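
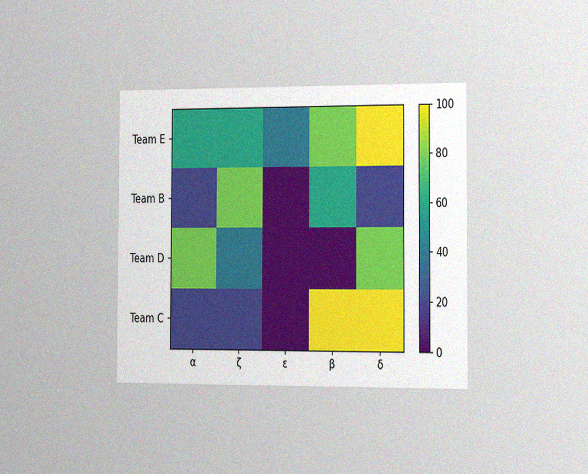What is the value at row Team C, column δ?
The chart is viewed slightly from the right, with some photo noise. Matching cell (Team C, δ) against the colorbar gives 100.

100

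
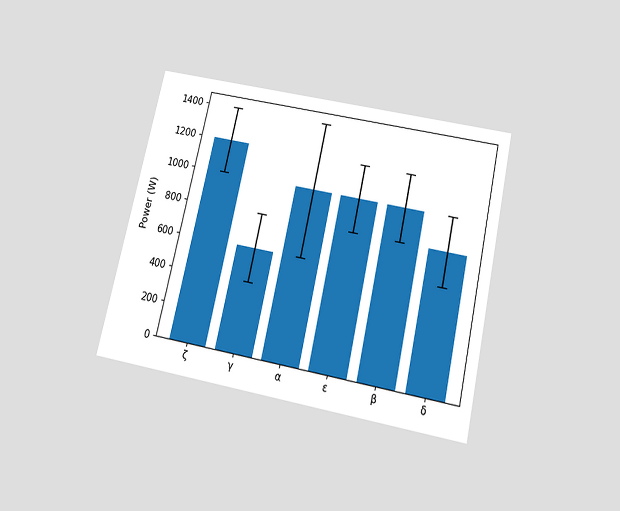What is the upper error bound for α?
1400W

The chart is tilted about 13° clockwise and viewed slightly from below. The α bar's upper whisker reaches 1400W.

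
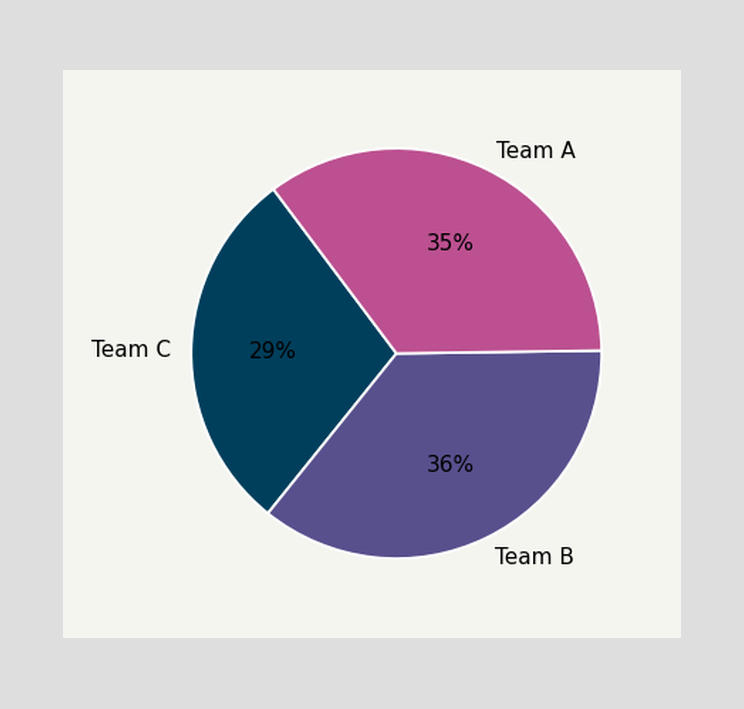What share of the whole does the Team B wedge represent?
The Team B slice takes up 36% of the pie.

36%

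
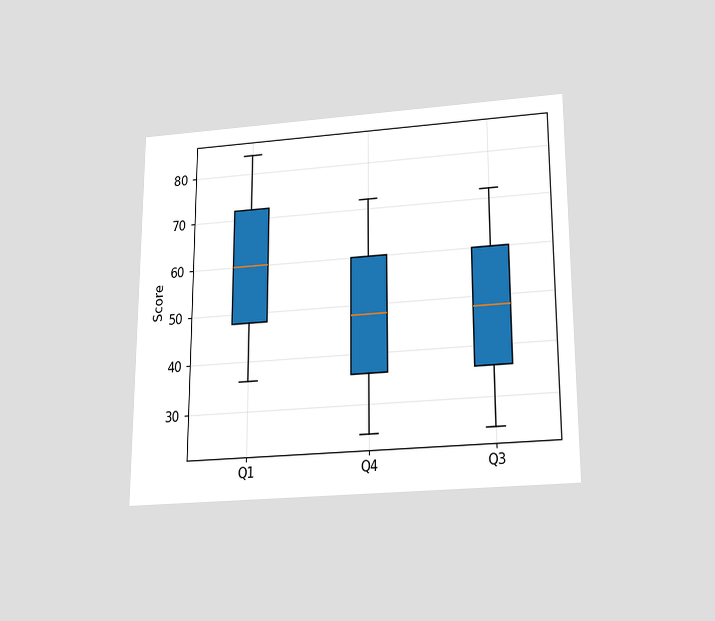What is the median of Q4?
The chart is viewed slightly from below. The median line in the Q4 box sits at 48.

48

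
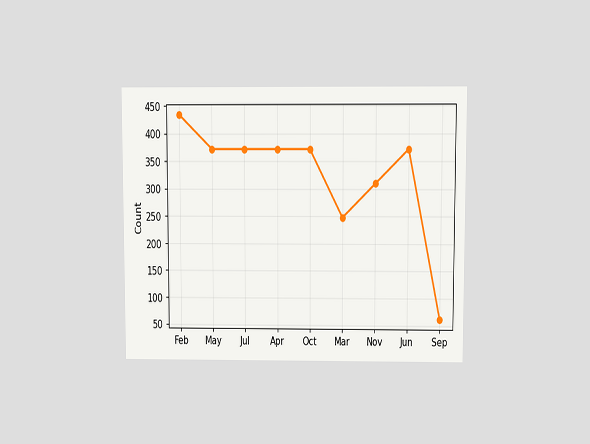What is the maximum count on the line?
434

The chart is viewed at a slight angle. The highest point is at Feb, and reading across to the y-axis gives 434.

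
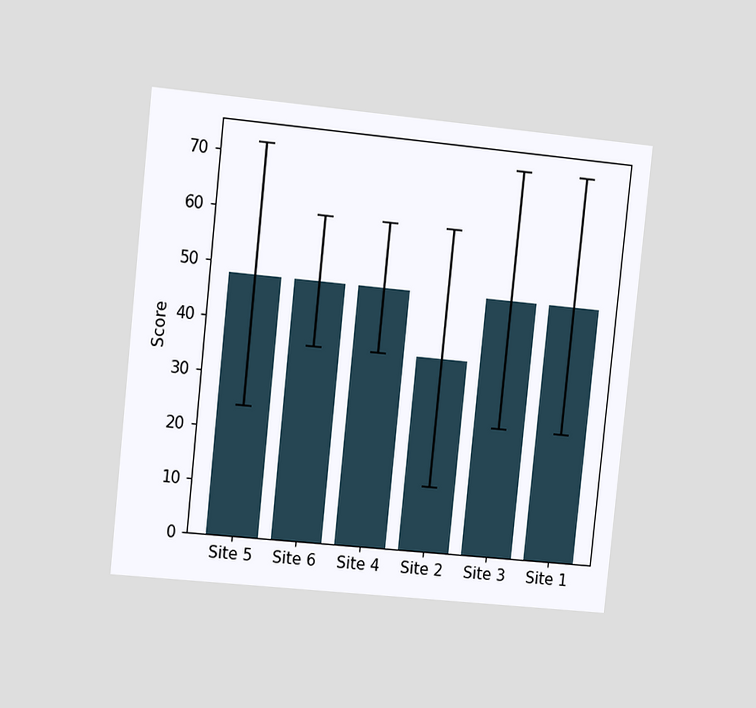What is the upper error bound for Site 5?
72

The chart is tilted about 6° clockwise and viewed slightly from the left. The Site 5 bar's upper whisker reaches 72.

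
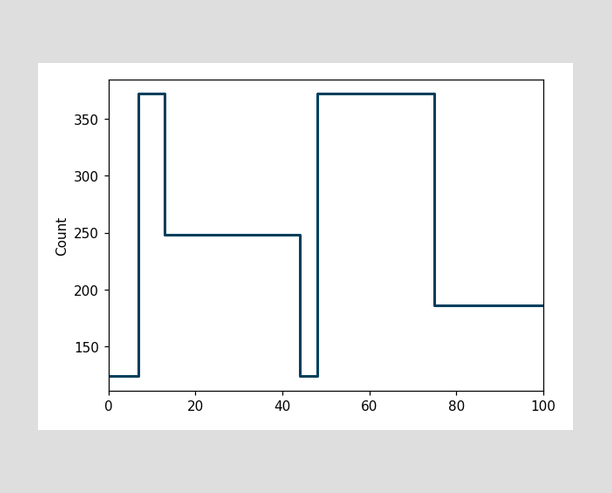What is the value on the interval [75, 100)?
186

On [75, 100) the step sits at 186.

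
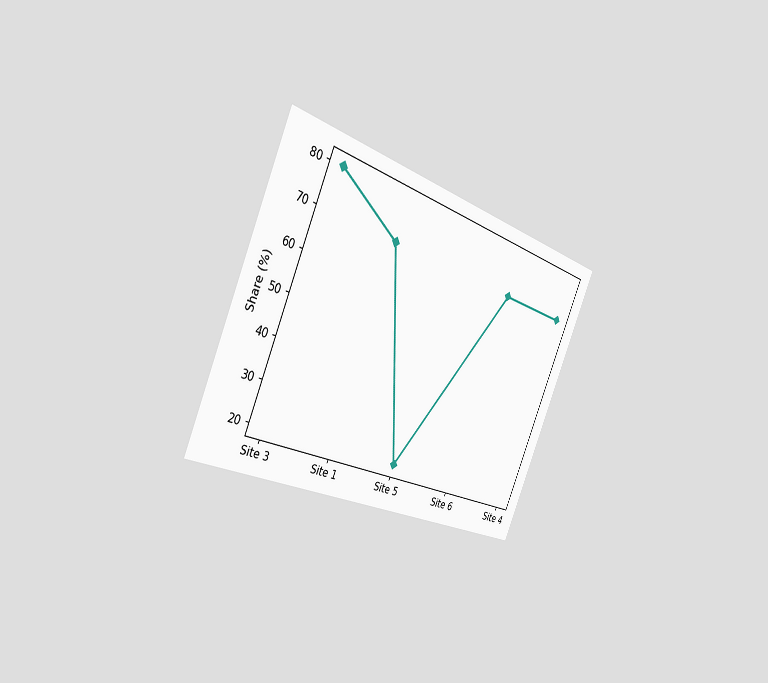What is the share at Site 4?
The chart is tilted about 23° clockwise and viewed slightly from the left. At Site 4, the line is at 70%.

70%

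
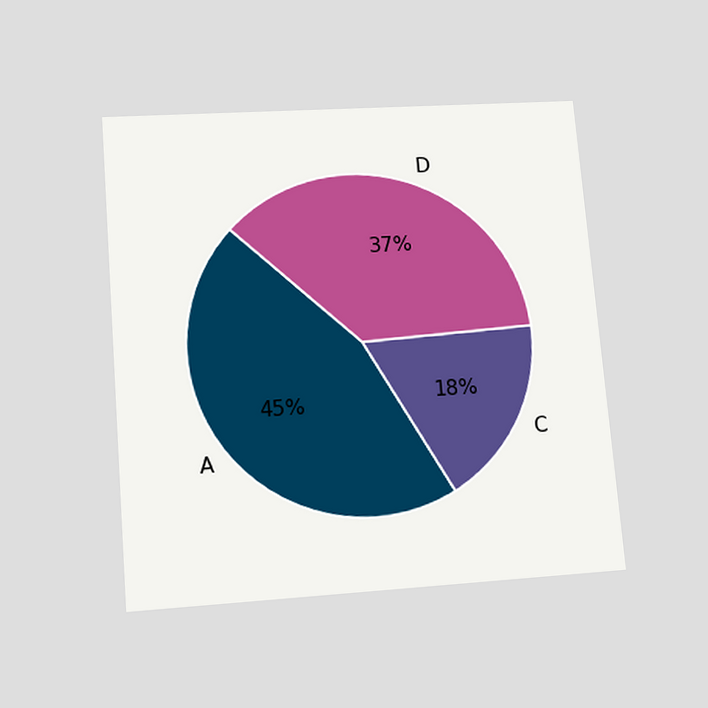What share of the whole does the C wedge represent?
18%

The chart is tilted about 5° counter-clockwise and viewed slightly from below. The C slice takes up 18% of the pie.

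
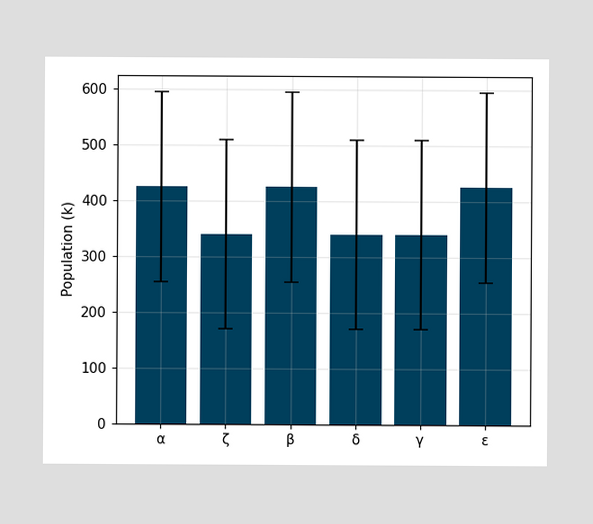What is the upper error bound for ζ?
The ζ bar's upper whisker reaches 510k.

510k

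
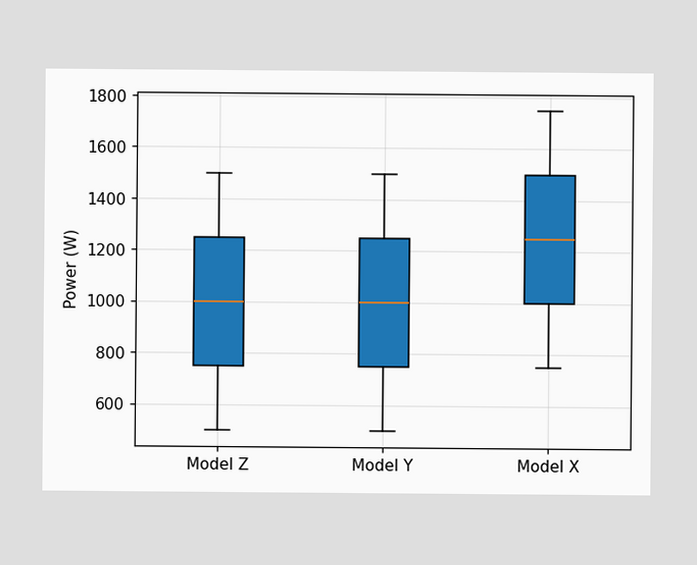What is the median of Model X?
The median line in the Model X box sits at 1250W.

1250W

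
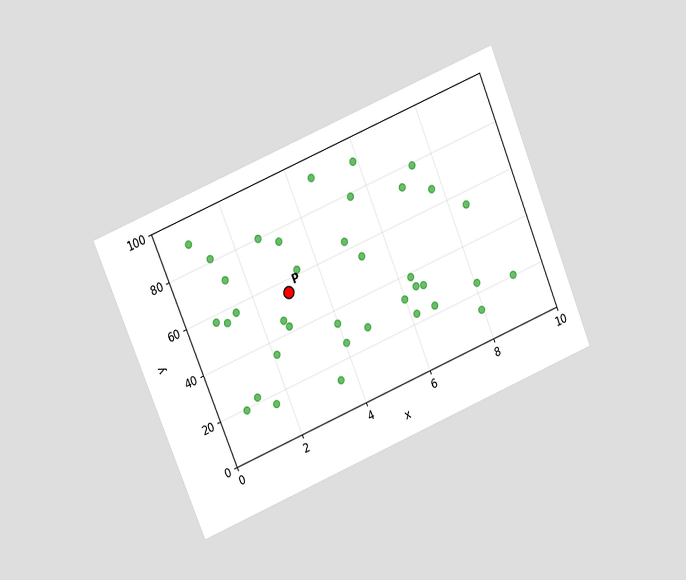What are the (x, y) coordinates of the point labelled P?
The chart is tilted about 22° counter-clockwise and viewed at a slight angle. Following the gridlines from P to each axis, P sits at (3, 55).

(3, 55)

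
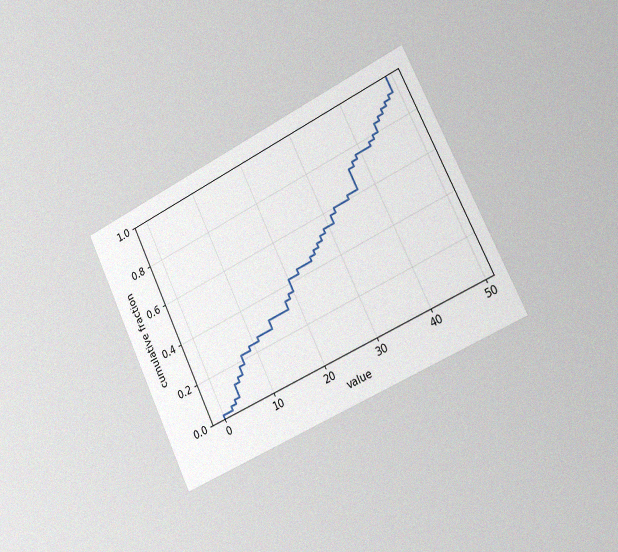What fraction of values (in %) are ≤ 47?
90%

The chart is tilted about 26° counter-clockwise and viewed slightly from the right, with some photo noise. At x=47 the ECDF step is at 90%.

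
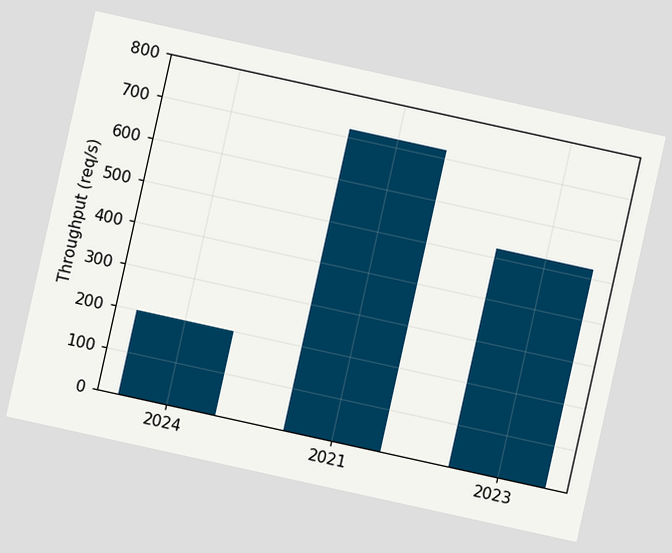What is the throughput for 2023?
The chart is tilted about 12° clockwise. Reading along the chart's y-axis, the 2023 bar reaches 520req/s.

520req/s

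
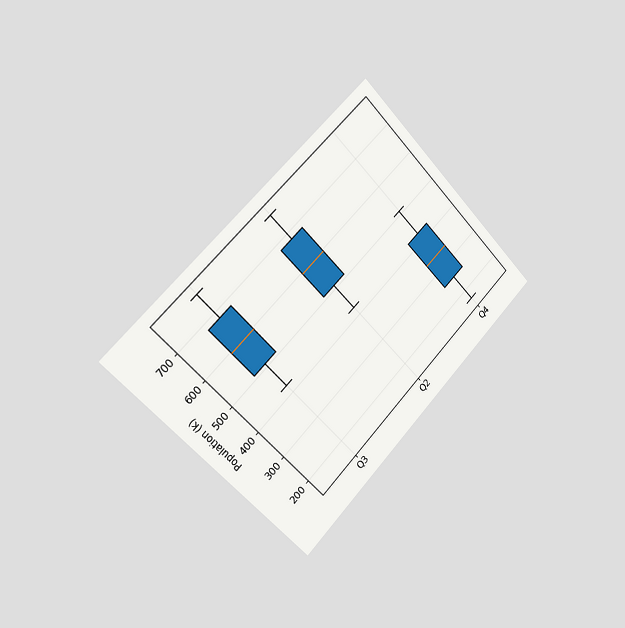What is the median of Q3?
595k

The chart is tilted about 45° counter-clockwise and viewed slightly from the left. The median line in the Q3 box sits at 595k.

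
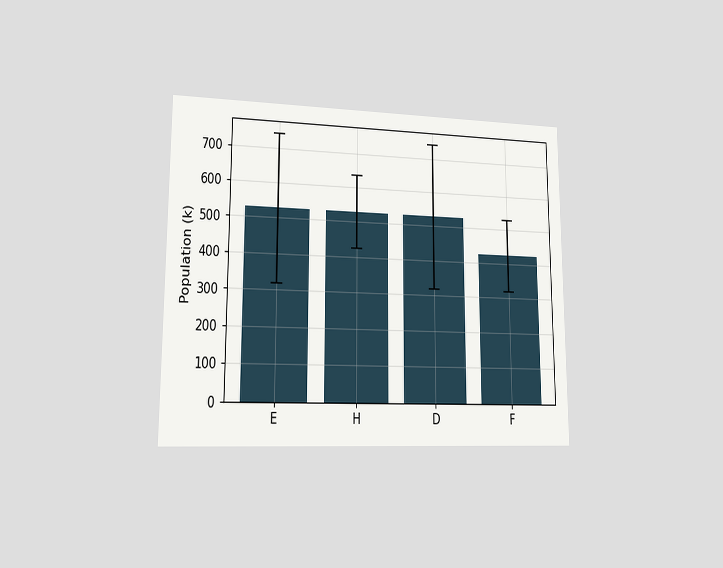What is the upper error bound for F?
530k

The chart is viewed at a slight angle. The F bar's upper whisker reaches 530k.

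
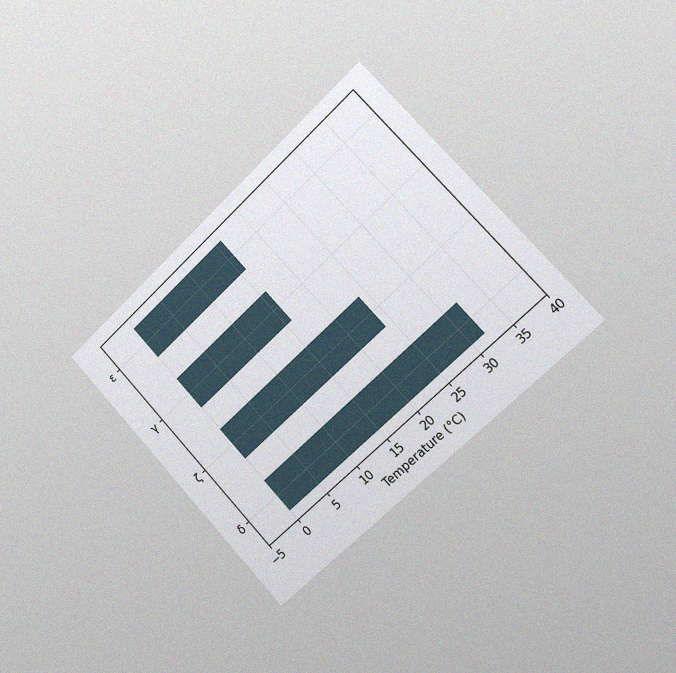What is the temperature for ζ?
The chart is tilted about 43° counter-clockwise and viewed slightly from the right, with some photo noise. Reading along the chart's x-axis, the ζ bar reaches 24°C.

24°C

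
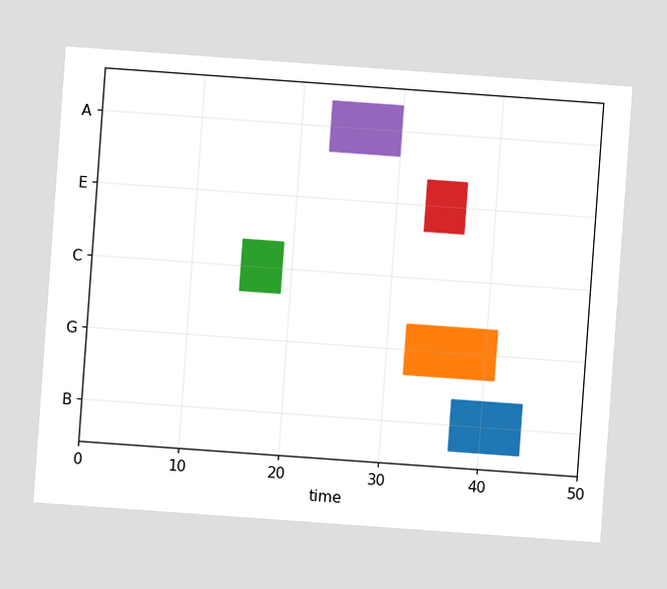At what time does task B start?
37

The chart is tilted about 4° clockwise. The B bar begins at t=37.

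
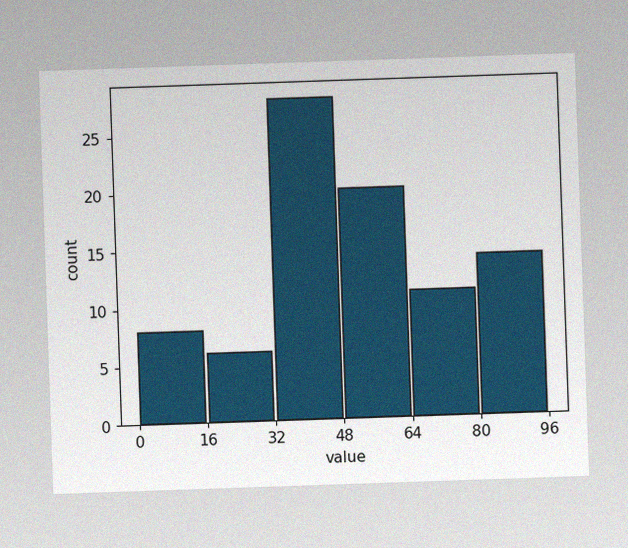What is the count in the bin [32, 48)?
28

The image has some photo noise and uneven lighting. The [32, 48) bin has height 28.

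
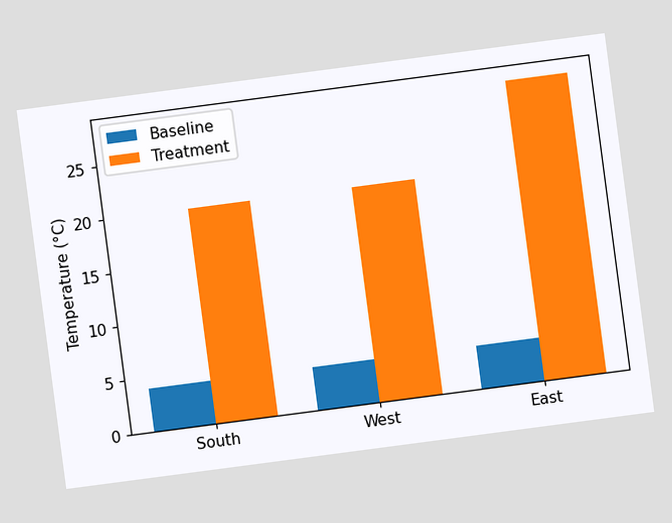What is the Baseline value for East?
The chart is tilted about 7° counter-clockwise. The Baseline bar at East reaches 4°C on the y-axis.

4°C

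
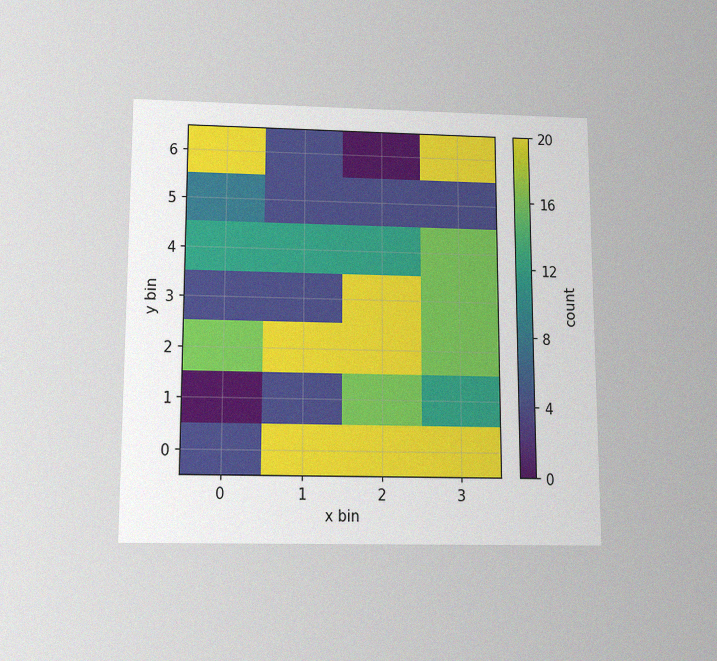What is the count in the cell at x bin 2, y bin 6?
0

The chart is viewed slightly from below, with some photo noise. Matching the cell (2, 6) against the colorbar gives 0.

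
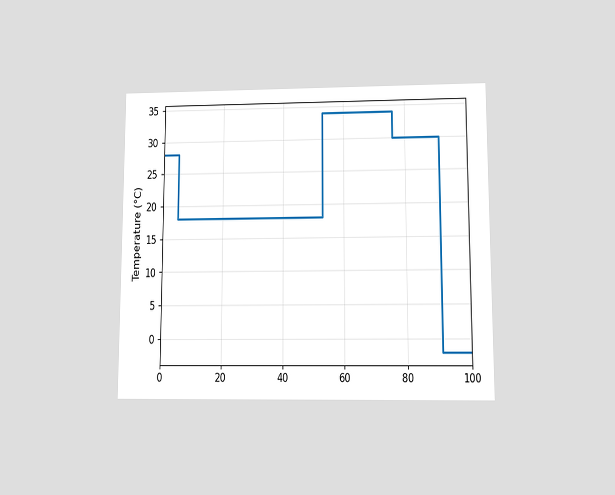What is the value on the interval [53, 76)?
The chart is viewed at a slight angle. On [53, 76) the step sits at 34°C.

34°C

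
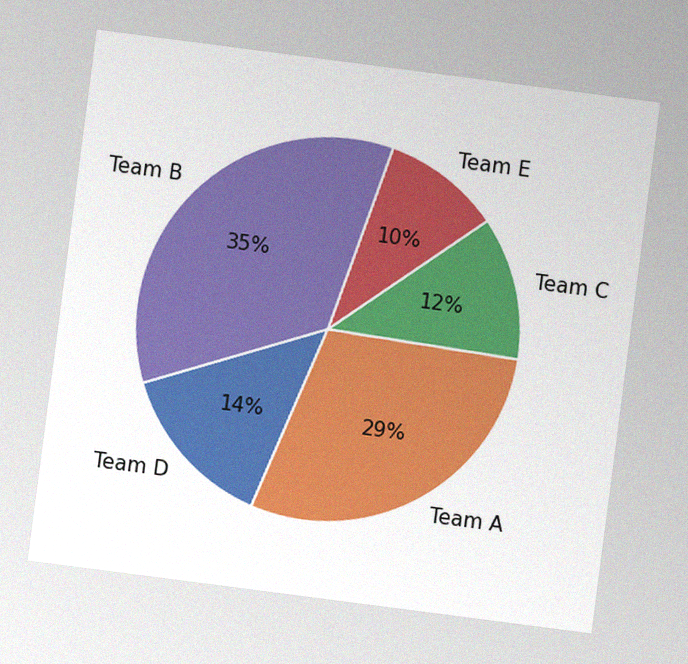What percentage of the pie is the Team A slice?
29%

The chart is tilted about 7° clockwise, with some photo noise. The Team A slice takes up 29% of the pie.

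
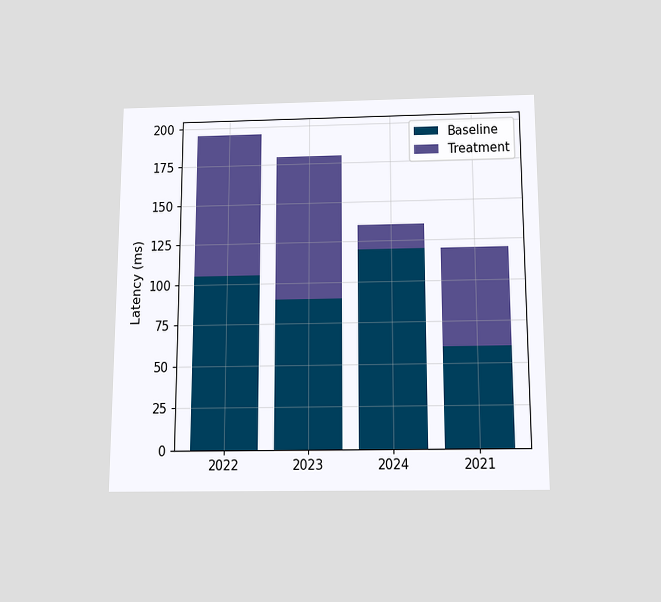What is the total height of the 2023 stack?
180ms

The chart is viewed slightly from below. The 2023 stack's top reaches 180ms on the y-axis.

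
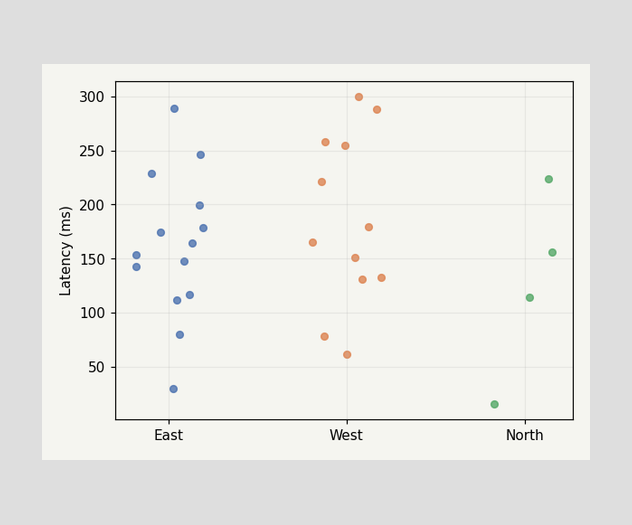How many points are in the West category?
Counting the markers in the West column gives 12.

12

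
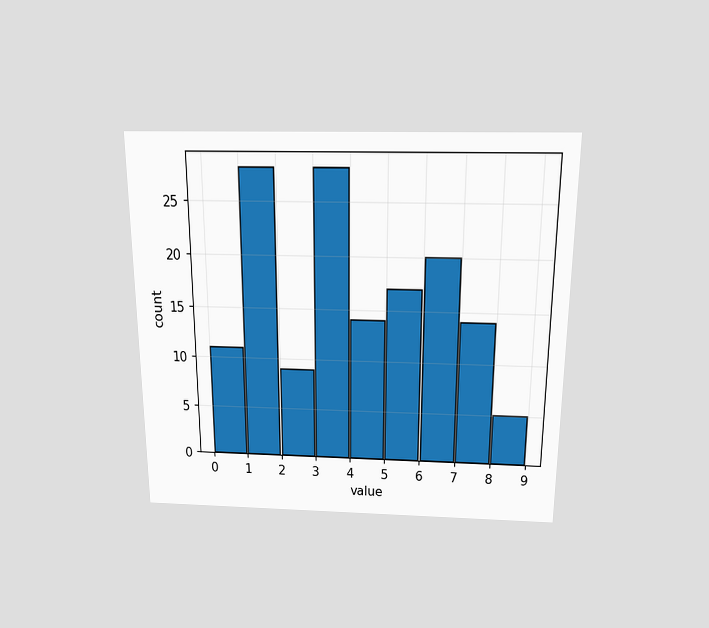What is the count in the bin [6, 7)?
The chart is viewed slightly from above. The [6, 7) bin has height 20.

20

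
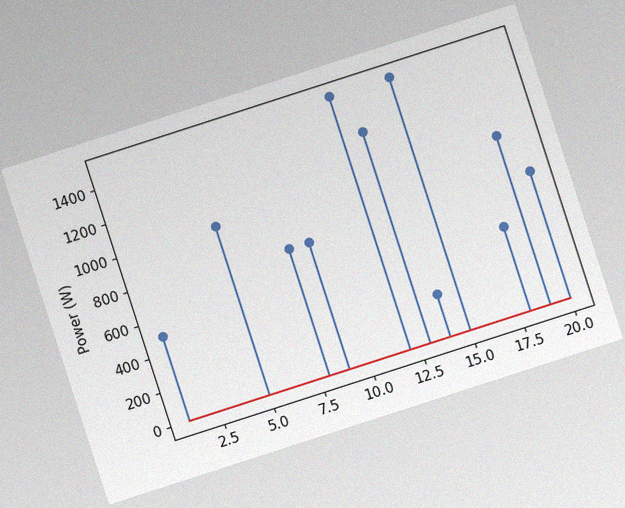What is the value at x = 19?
The chart is tilted about 18° counter-clockwise, with some photo noise. The stem at x=19 reaches 1000W.

1000W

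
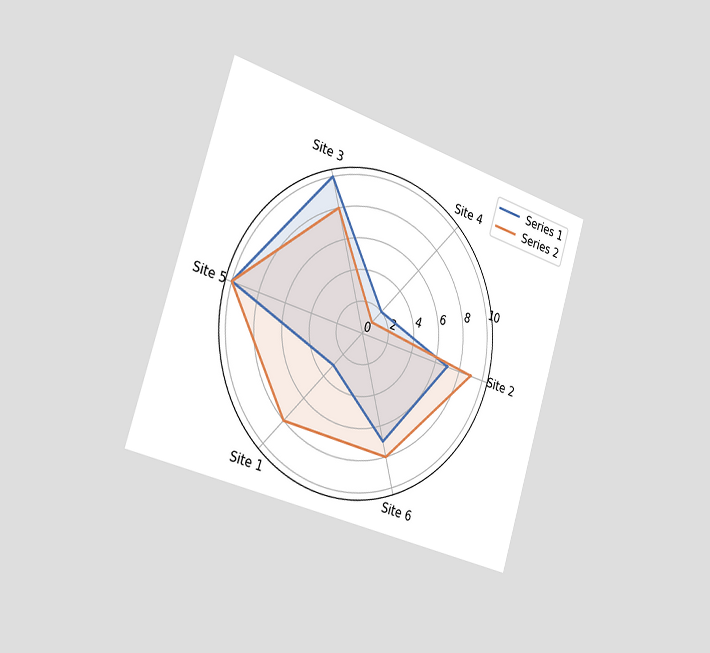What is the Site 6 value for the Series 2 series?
8

The chart is tilted about 17° clockwise and viewed slightly from the left. On the Site 6 axis, Series 2 reaches 8.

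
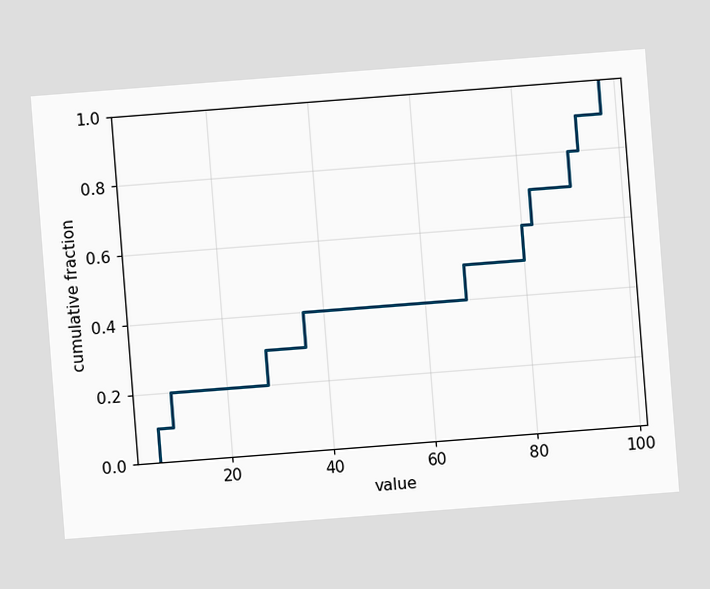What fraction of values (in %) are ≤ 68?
50%

The chart is tilted about 4° counter-clockwise. At x=68 the ECDF step is at 50%.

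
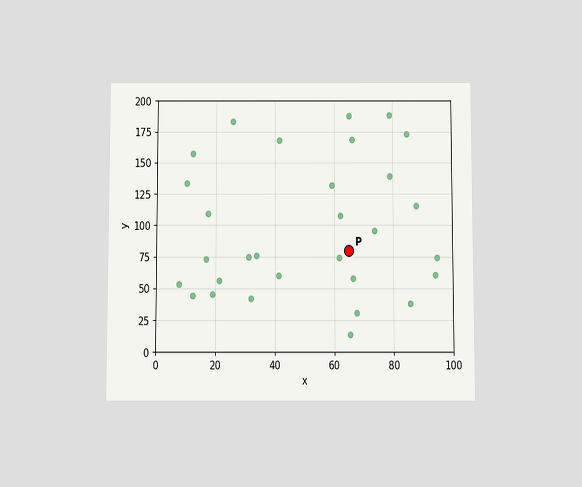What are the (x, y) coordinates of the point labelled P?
The chart is viewed slightly from below. Following the gridlines from P to each axis, P sits at (65, 80).

(65, 80)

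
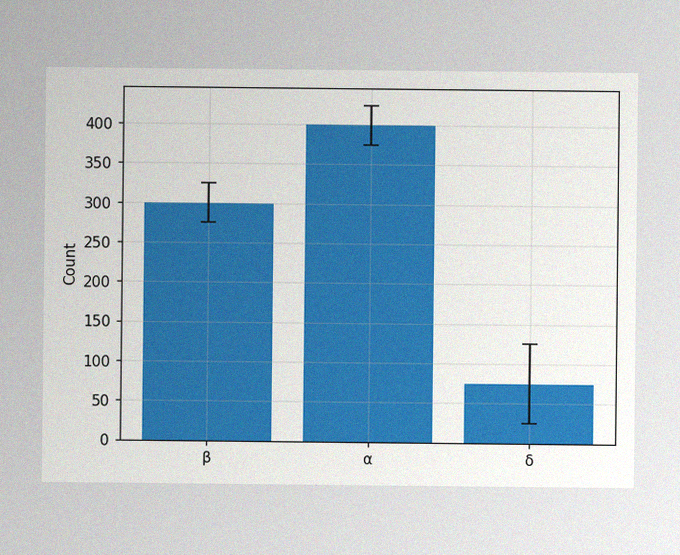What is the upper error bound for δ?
The image has some photo noise and uneven lighting. The δ bar's upper whisker reaches 125.

125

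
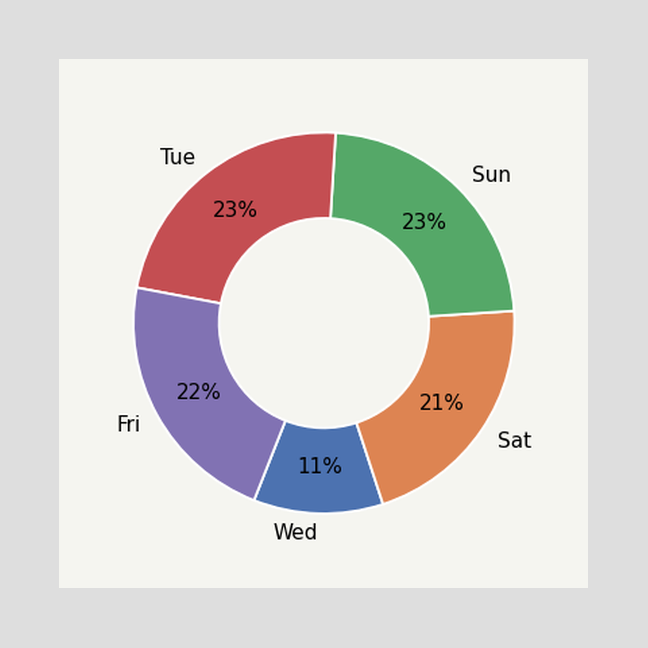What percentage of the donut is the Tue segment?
The Tue segment takes up 23% of the ring.

23%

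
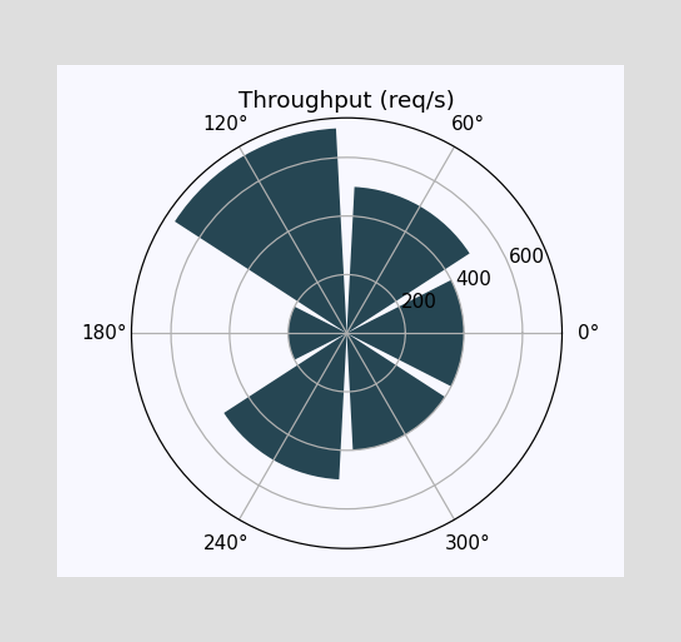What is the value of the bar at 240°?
The bar at 240° reaches 500req/s on the radial axis.

500req/s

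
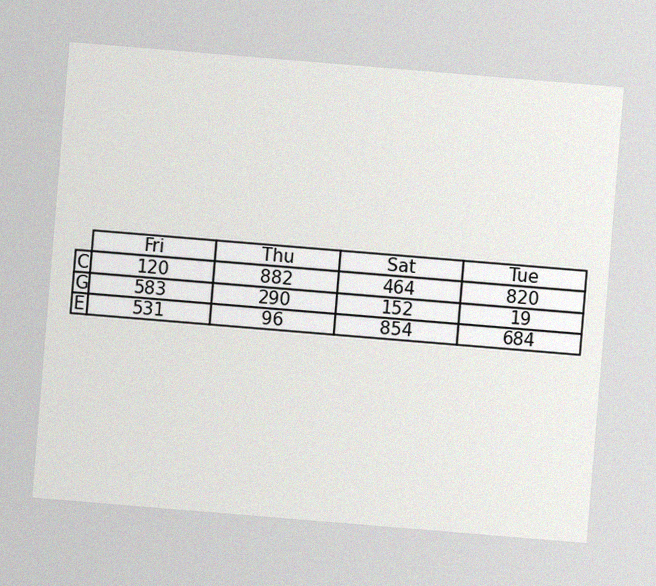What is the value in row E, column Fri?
The chart is tilted about 5° clockwise, with some photo noise. The (E, Fri) cell reads 531.

531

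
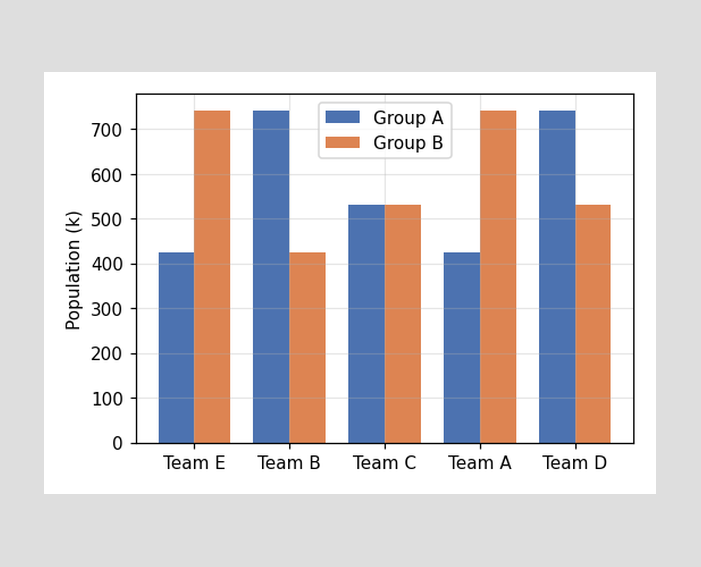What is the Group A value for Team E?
The Group A bar at Team E reaches 424k on the y-axis.

424k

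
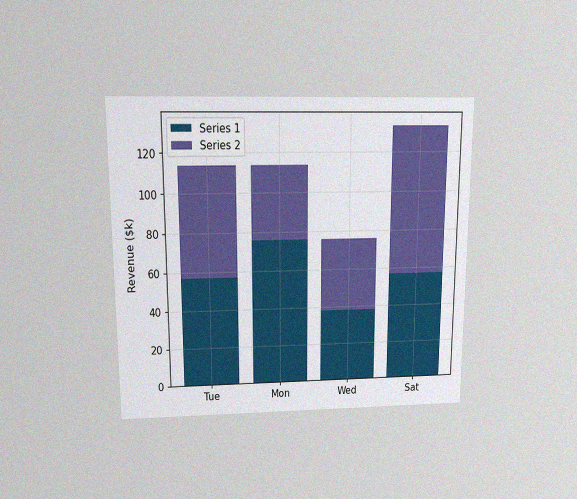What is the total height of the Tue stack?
The chart is viewed slightly from above, with some photo noise. The Tue stack's top reaches $114k on the y-axis.

$114k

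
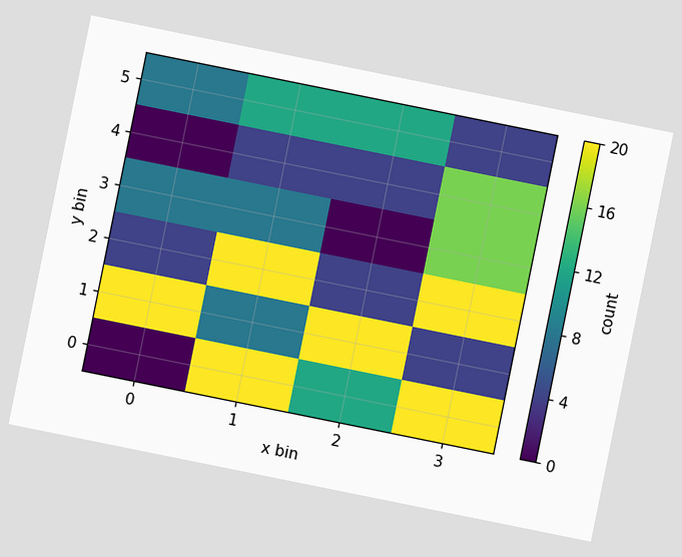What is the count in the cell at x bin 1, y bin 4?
The chart is tilted about 11° clockwise. Matching the cell (1, 4) against the colorbar gives 4.

4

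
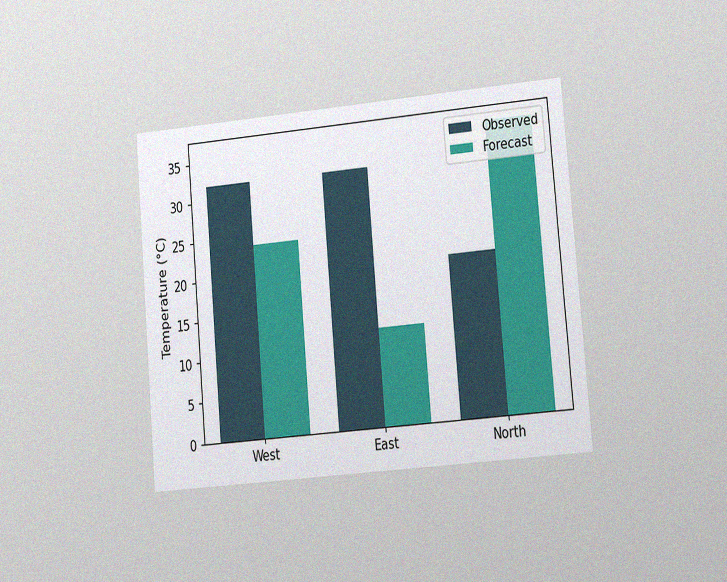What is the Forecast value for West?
24°C

The chart is tilted about 5° counter-clockwise and viewed at a slight angle, with some photo noise. The Forecast bar at West reaches 24°C on the y-axis.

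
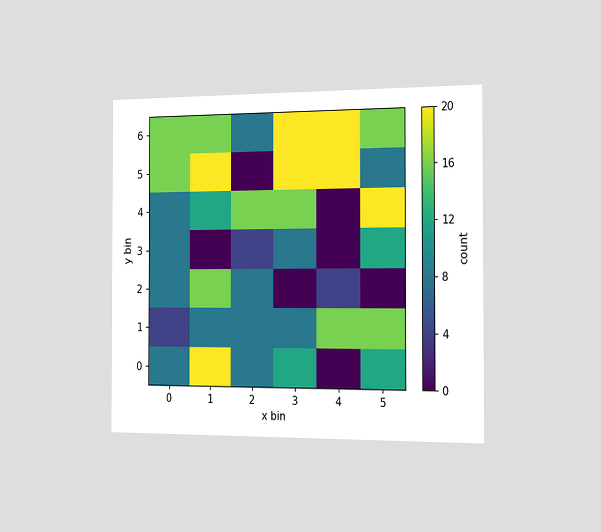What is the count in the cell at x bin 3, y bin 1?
The chart is viewed slightly from the right. Matching the cell (3, 1) against the colorbar gives 8.

8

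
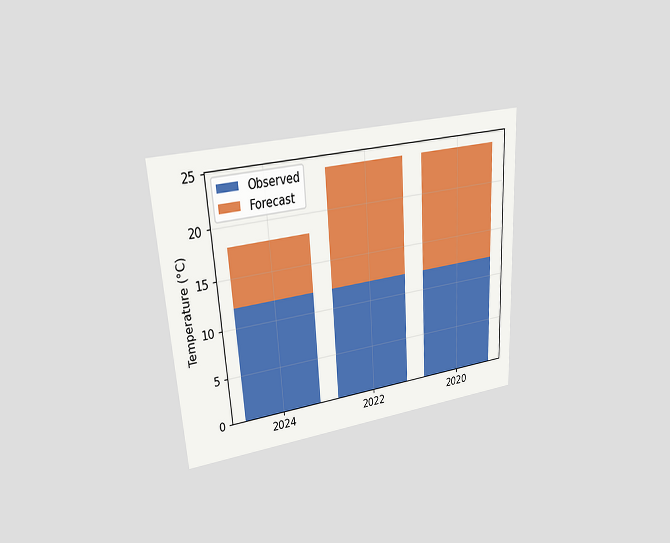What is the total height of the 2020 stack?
24°C

The chart is tilted about 3° counter-clockwise and viewed at a slight angle. The 2020 stack's top reaches 24°C on the y-axis.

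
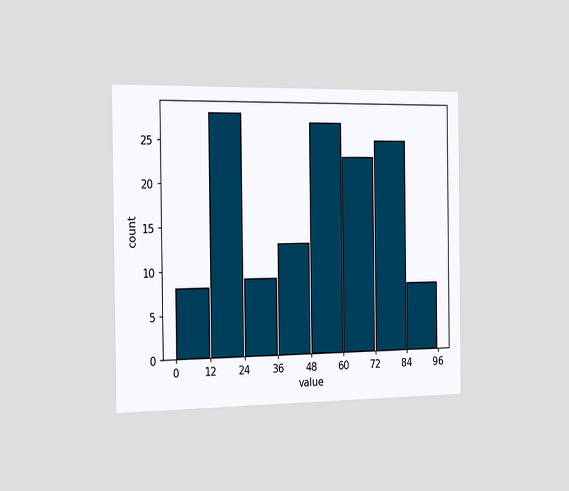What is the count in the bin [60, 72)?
The chart is viewed slightly from the left. The [60, 72) bin has height 23.

23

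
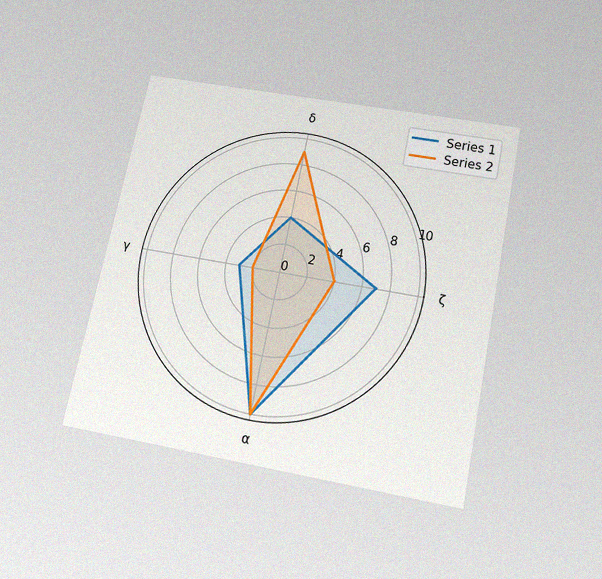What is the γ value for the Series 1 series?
3

The chart is tilted about 12° clockwise and viewed slightly from below, with some photo noise. On the γ axis, Series 1 reaches 3.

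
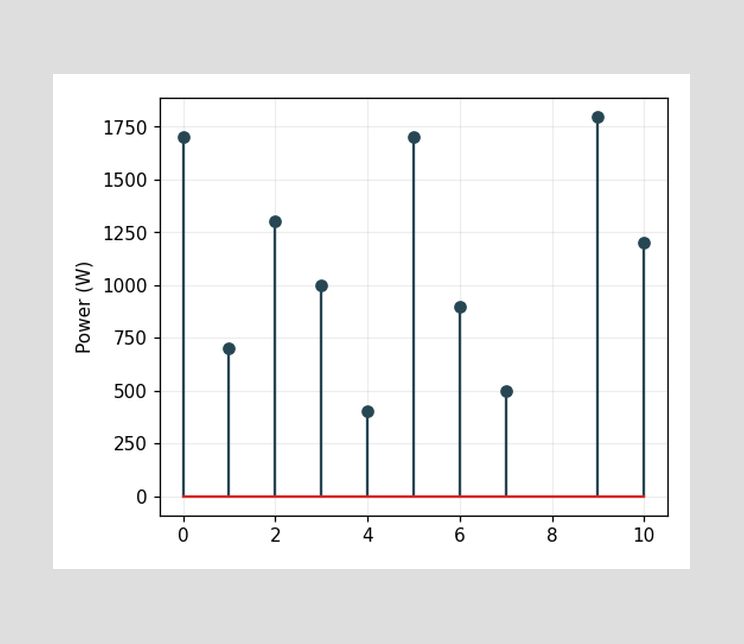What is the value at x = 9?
The stem at x=9 reaches 1800W.

1800W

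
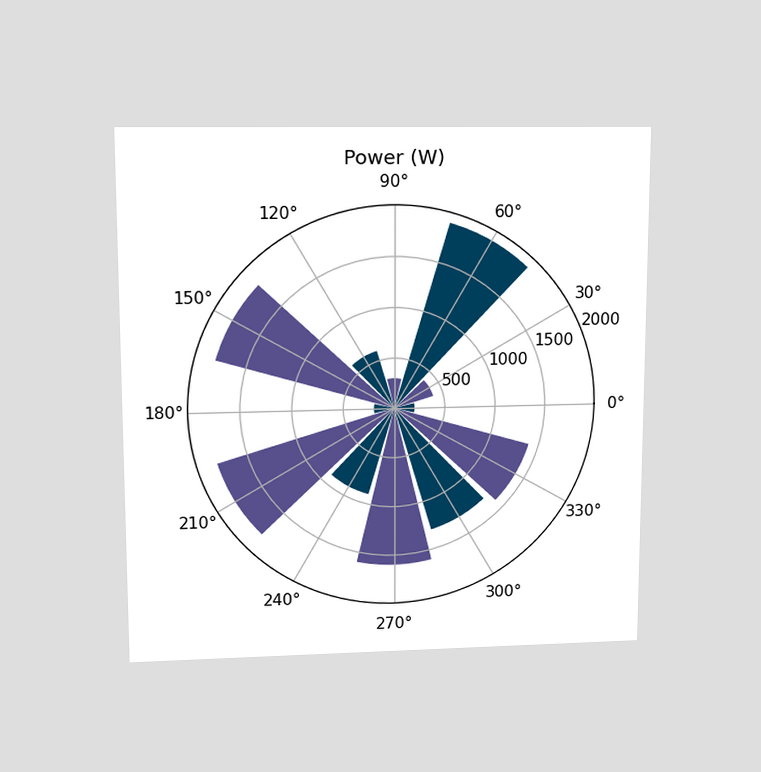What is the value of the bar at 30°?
400W

The chart is viewed at a slight angle. The bar at 30° reaches 400W on the radial axis.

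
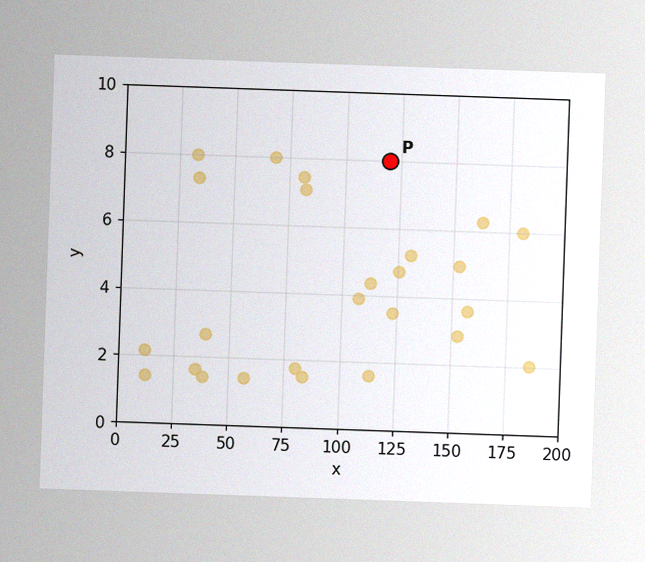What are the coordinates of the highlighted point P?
(120, 8)

The image has some photo noise and uneven lighting. Following the gridlines from P to each axis, P sits at (120, 8).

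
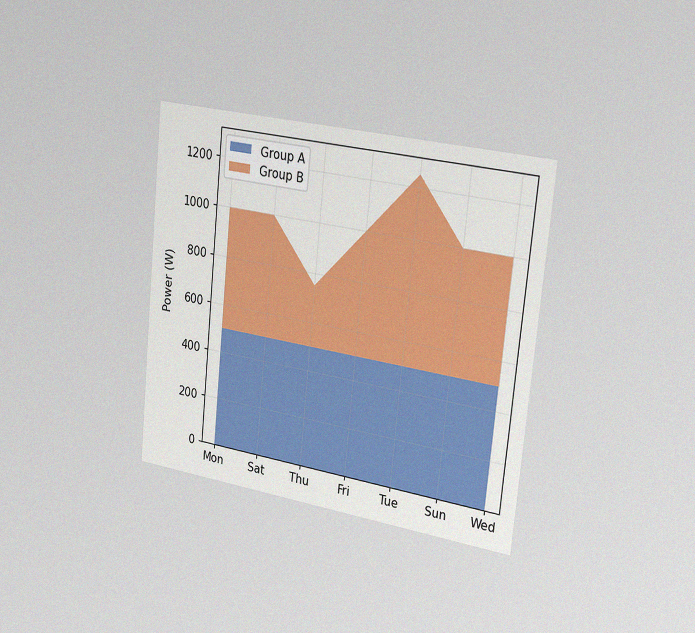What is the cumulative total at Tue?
1250W

The chart is tilted about 6° clockwise and viewed slightly from the right, with some photo noise. The stacked total at Tue reaches 1250W.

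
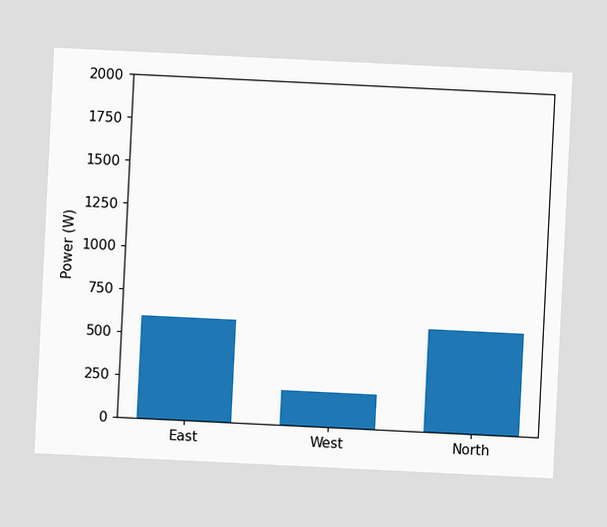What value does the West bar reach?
The chart is tilted about 3° clockwise. Reading along the chart's y-axis, the West bar reaches 200W.

200W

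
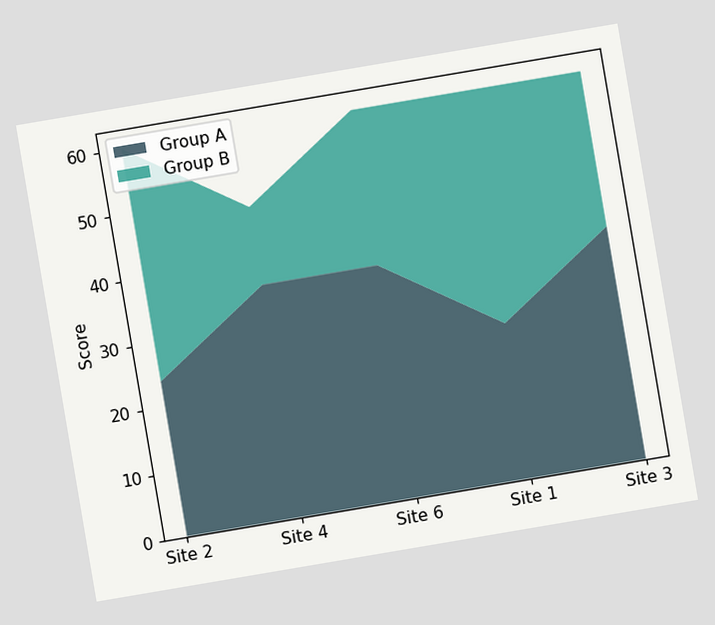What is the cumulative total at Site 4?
The chart is tilted about 10° counter-clockwise. The stacked total at Site 4 reaches 48.

48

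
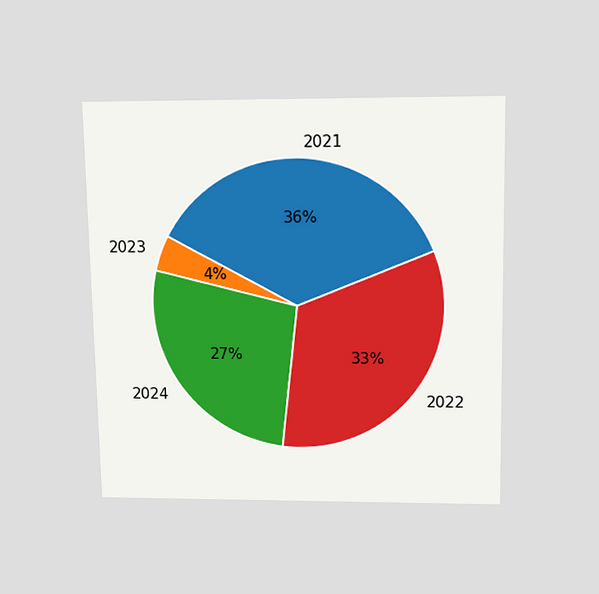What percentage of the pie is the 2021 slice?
36%

The chart is viewed slightly from above. The 2021 slice takes up 36% of the pie.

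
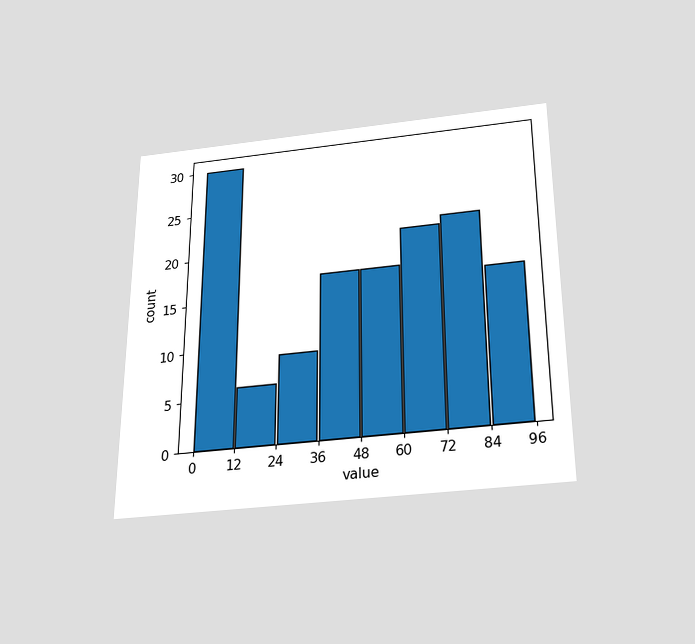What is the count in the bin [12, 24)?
The chart is viewed slightly from below. The [12, 24) bin has height 6.

6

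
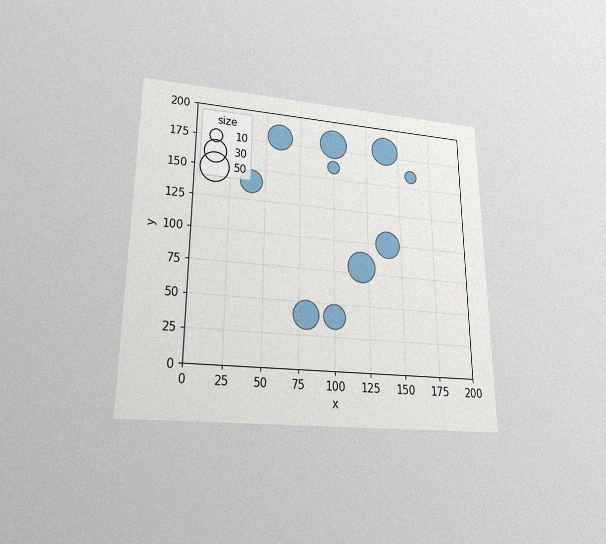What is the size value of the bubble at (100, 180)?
50

The chart is viewed slightly from below, with some photo noise. Matching the bubble at (100, 180) against the size legend gives 50.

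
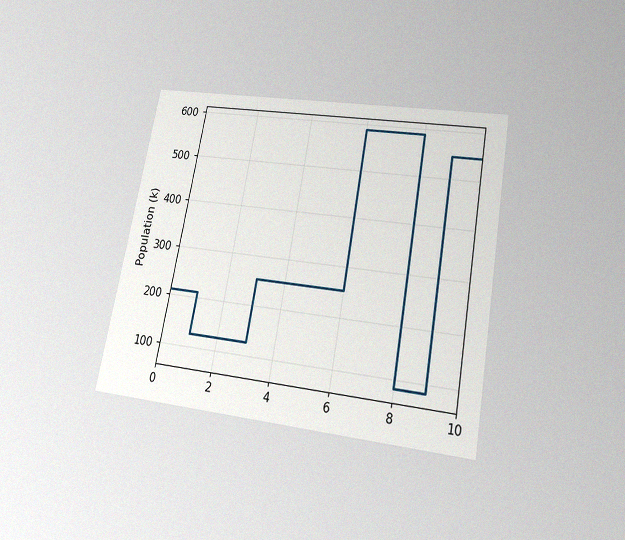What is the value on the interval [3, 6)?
252k

The chart is tilted about 10° clockwise and viewed slightly from below, with some photo noise. On [3, 6) the step sits at 252k.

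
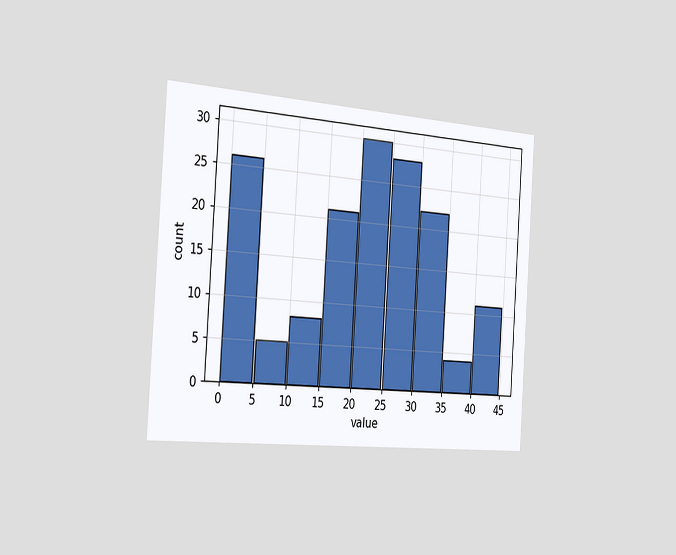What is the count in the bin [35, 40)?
4

The chart is tilted about 4° clockwise and viewed slightly from the left. The [35, 40) bin has height 4.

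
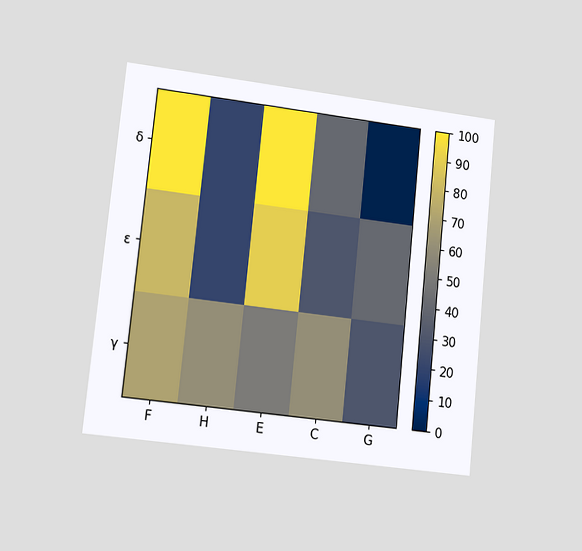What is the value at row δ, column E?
100

The chart is tilted about 6° clockwise and viewed at a slight angle. Matching cell (δ, E) against the colorbar gives 100.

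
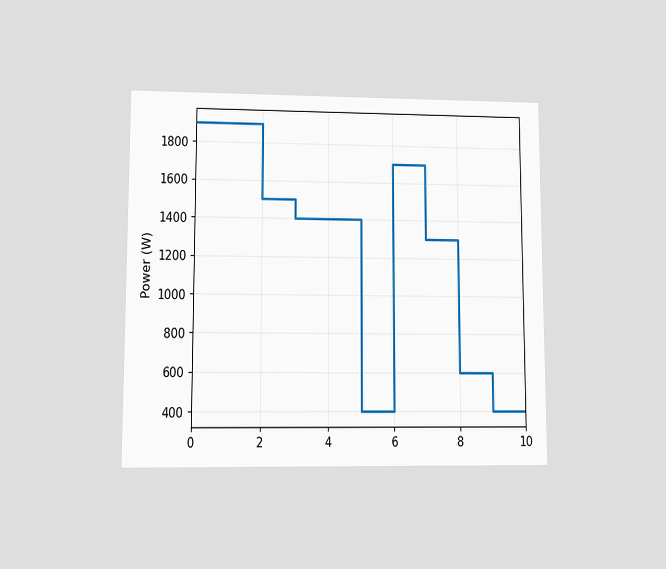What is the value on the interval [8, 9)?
The chart is viewed at a slight angle. On [8, 9) the step sits at 600W.

600W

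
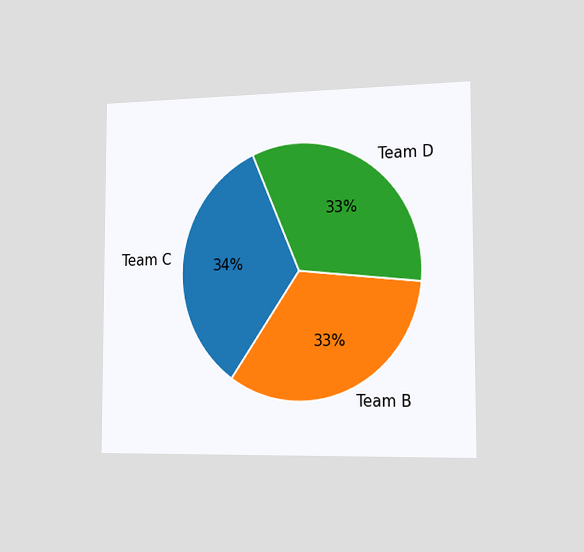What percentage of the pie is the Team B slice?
The chart is viewed slightly from the right. The Team B slice takes up 33% of the pie.

33%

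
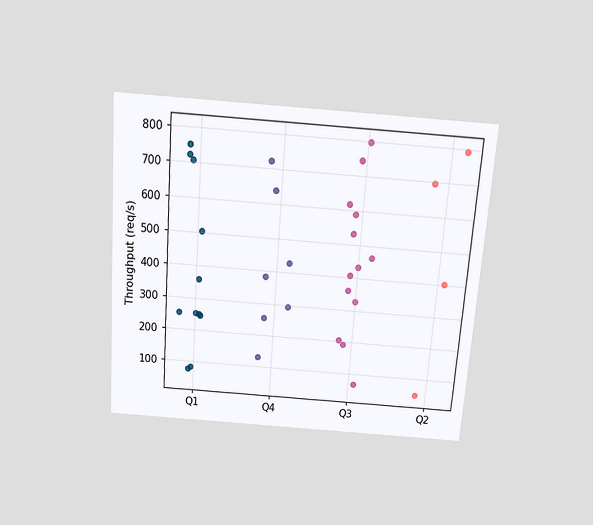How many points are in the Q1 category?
11

The chart is tilted about 4° clockwise and viewed slightly from above. Counting the markers in the Q1 column gives 11.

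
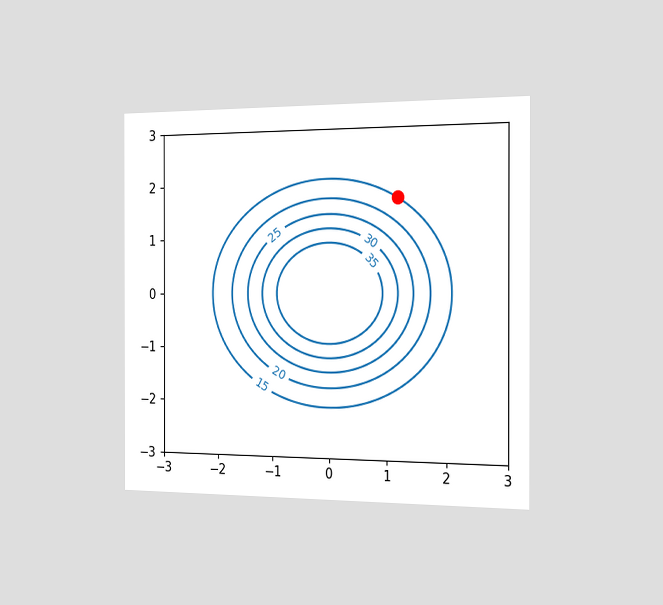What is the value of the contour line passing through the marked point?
The chart is viewed slightly from the right. The marked point sits on the contour labelled 15.

15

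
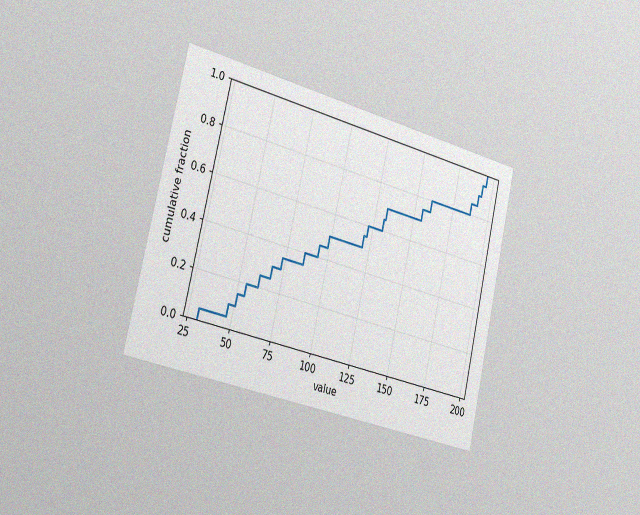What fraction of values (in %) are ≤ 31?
The chart is tilted about 13° clockwise and viewed slightly from the left, with some photo noise. At x=31 the ECDF step is at 5%.

5%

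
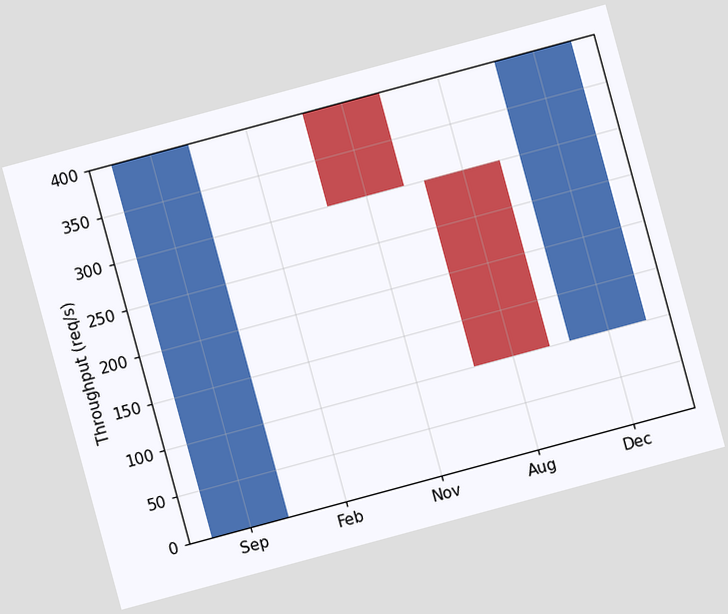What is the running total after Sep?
400req/s

The chart is tilted about 15° counter-clockwise. After Sep the running total reaches 400req/s.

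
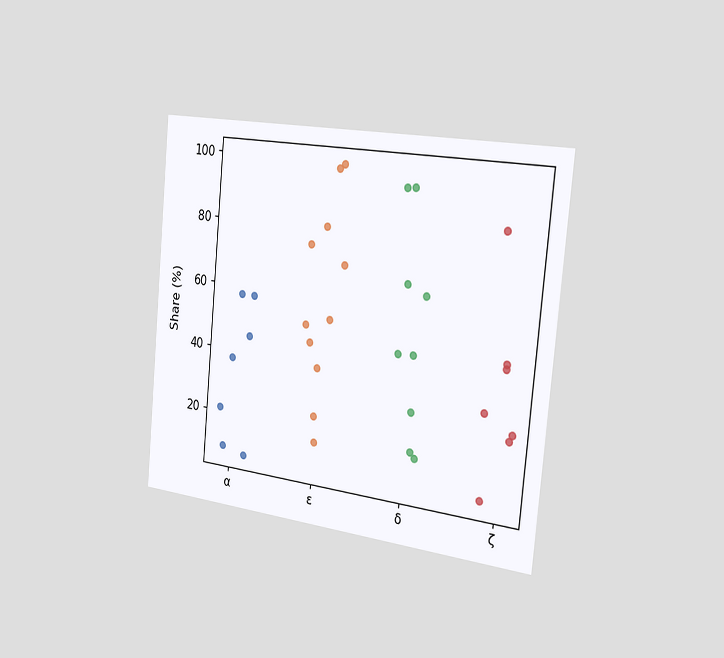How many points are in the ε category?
The chart is tilted about 5° clockwise and viewed slightly from the right. Counting the markers in the ε column gives 11.

11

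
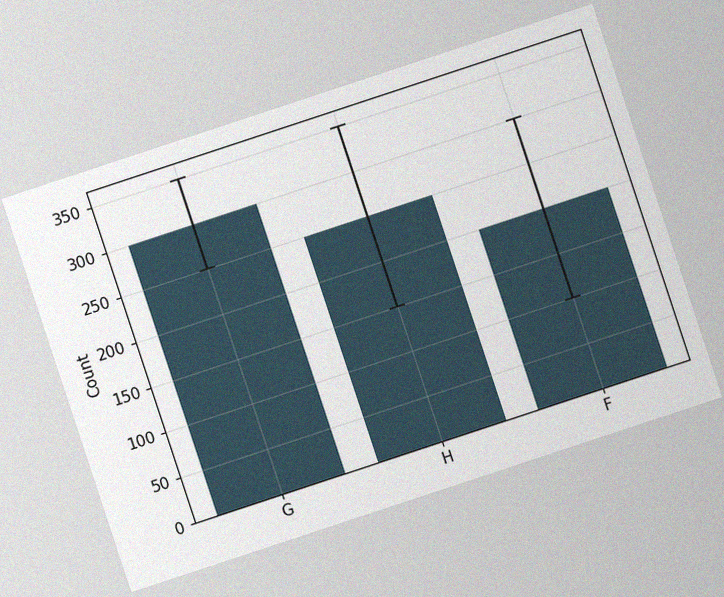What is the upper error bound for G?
350

The chart is tilted about 18° counter-clockwise, with some photo noise. The G bar's upper whisker reaches 350.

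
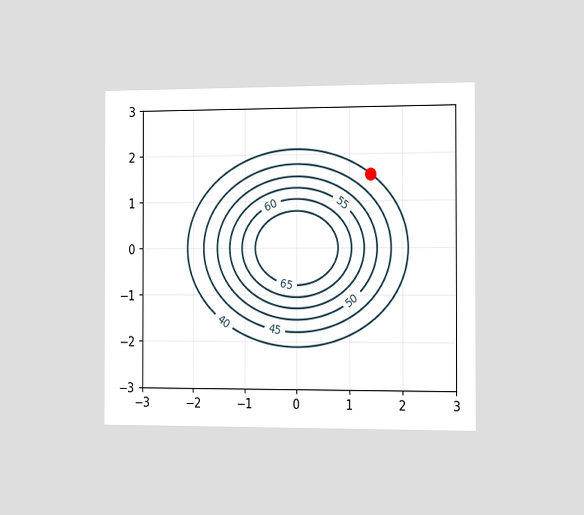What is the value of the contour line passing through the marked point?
40

The chart is viewed slightly from the right. The marked point sits on the contour labelled 40.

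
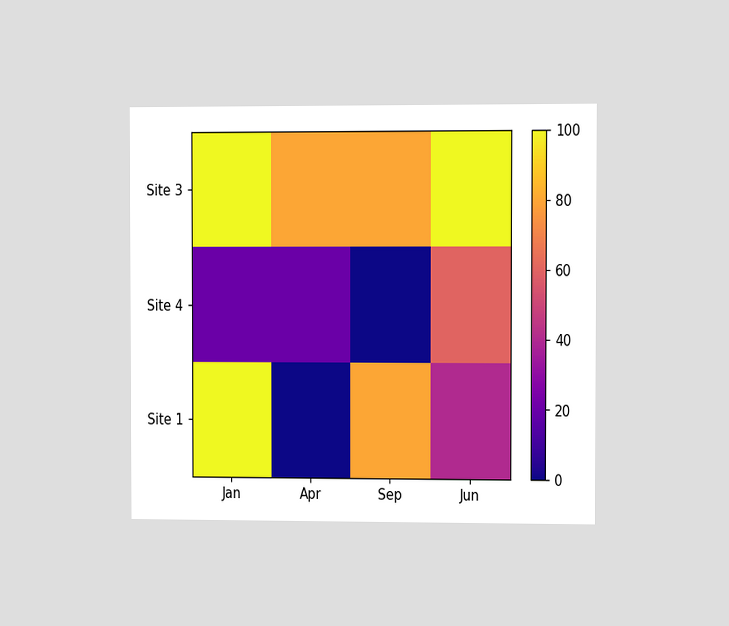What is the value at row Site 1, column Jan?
100

The chart is viewed slightly from the right. Matching cell (Site 1, Jan) against the colorbar gives 100.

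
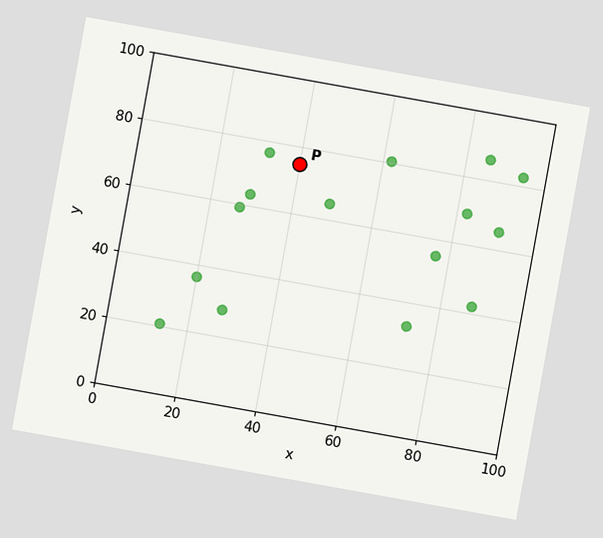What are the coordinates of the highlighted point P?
(40, 75)

The chart is tilted about 10° clockwise. Following the gridlines from P to each axis, P sits at (40, 75).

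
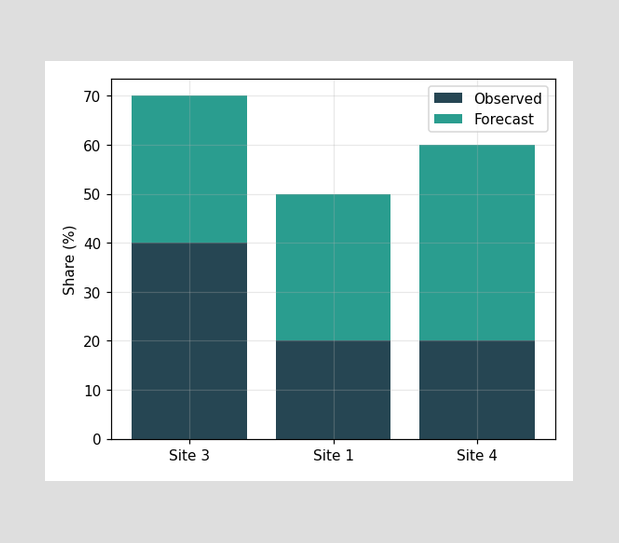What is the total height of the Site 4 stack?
The Site 4 stack's top reaches 60% on the y-axis.

60%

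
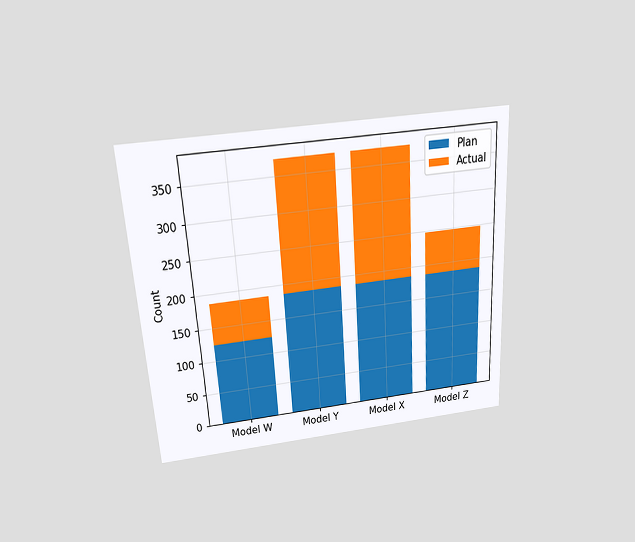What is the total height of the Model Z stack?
248

The chart is tilted about 3° counter-clockwise and viewed slightly from above. The Model Z stack's top reaches 248 on the y-axis.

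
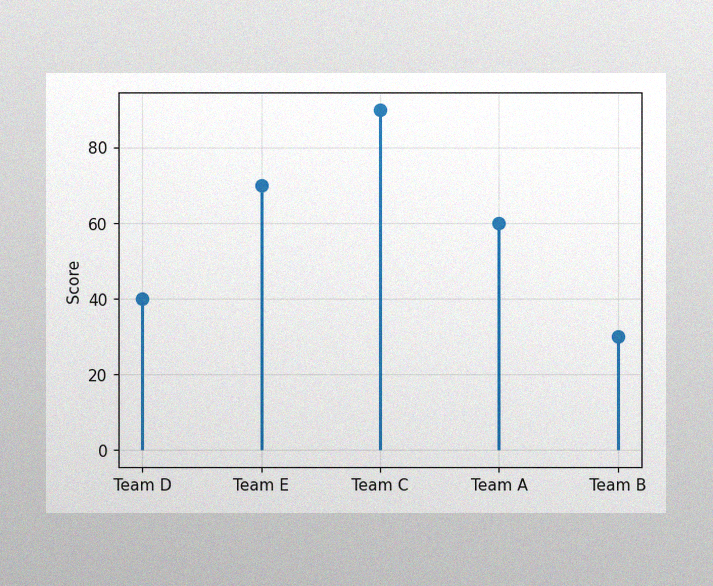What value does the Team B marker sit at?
The image has some photo noise and uneven lighting. The Team B marker sits at 30.

30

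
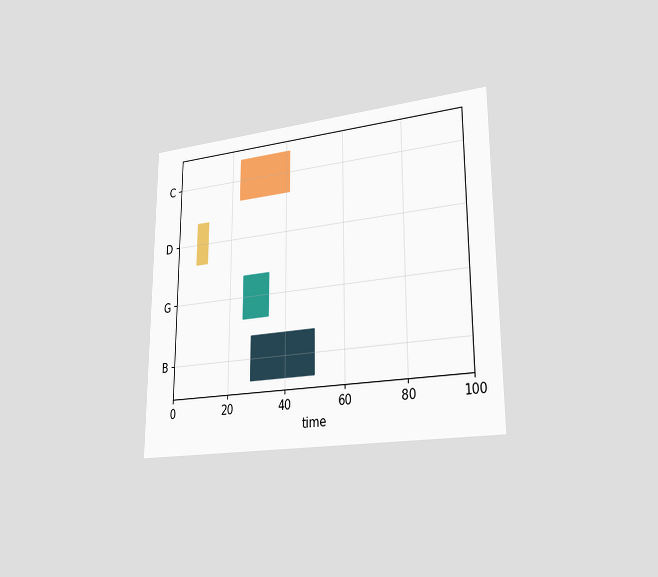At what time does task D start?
7

The chart is viewed slightly from the right. The D bar begins at t=7.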